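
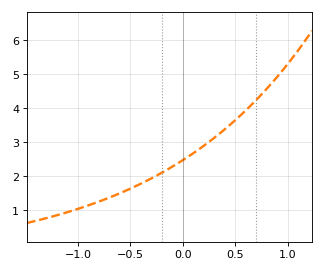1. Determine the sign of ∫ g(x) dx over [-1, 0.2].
positive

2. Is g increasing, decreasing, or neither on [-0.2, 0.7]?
increasing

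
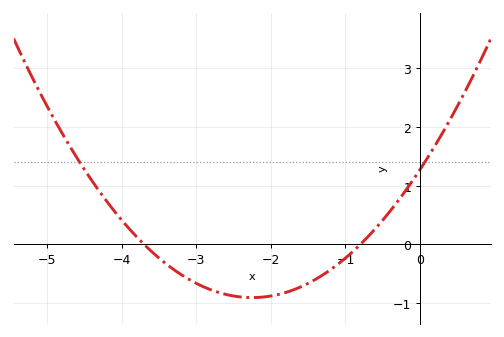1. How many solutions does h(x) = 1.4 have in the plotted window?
2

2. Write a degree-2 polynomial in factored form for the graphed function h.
y = 0.43(x + 3.7)(x + 0.8)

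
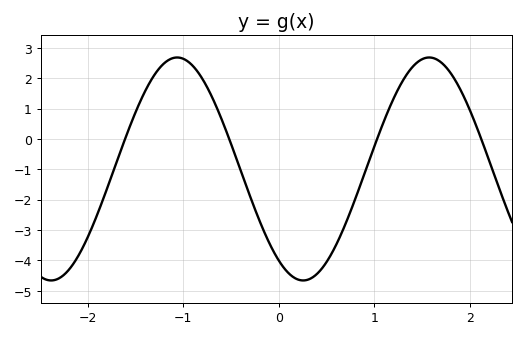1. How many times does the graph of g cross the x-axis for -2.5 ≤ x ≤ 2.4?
4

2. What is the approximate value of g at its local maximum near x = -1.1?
2.68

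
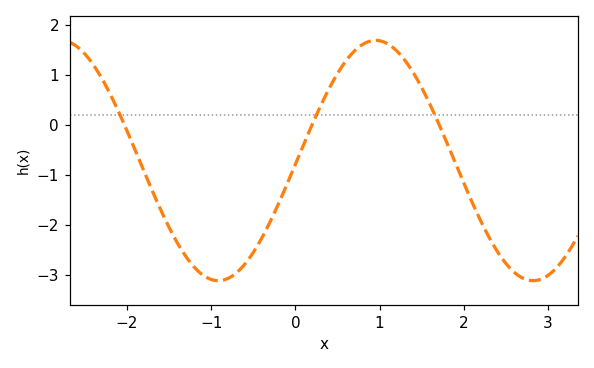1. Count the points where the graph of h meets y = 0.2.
3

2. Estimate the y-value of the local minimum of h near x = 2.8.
-3.1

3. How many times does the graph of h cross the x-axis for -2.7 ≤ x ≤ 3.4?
3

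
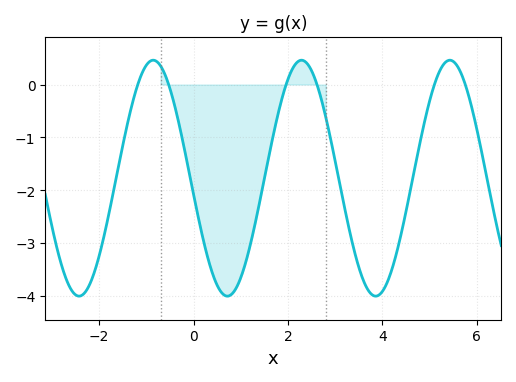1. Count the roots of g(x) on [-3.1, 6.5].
6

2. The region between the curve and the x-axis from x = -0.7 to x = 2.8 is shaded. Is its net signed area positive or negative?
negative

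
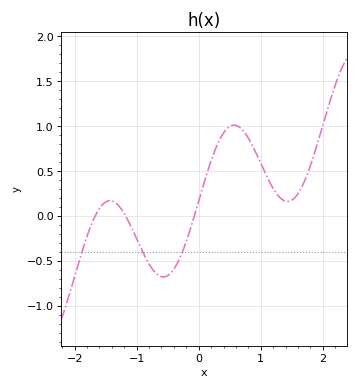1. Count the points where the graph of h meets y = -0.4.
3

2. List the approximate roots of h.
-1.67, -1.18, -0.071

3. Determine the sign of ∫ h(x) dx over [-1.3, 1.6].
positive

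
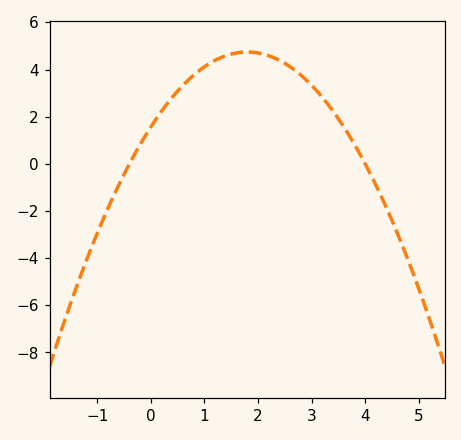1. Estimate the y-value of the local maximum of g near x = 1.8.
4.74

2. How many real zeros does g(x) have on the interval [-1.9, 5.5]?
2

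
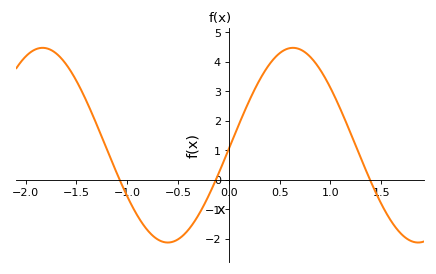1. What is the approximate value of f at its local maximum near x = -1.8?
4.48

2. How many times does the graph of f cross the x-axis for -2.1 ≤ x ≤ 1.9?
3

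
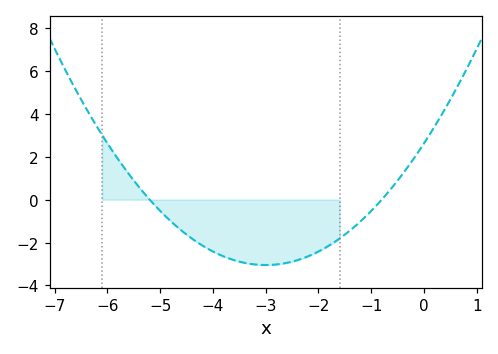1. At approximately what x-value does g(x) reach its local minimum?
-3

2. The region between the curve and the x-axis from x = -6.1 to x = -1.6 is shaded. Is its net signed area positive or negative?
negative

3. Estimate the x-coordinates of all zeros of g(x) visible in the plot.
-5.2, -0.8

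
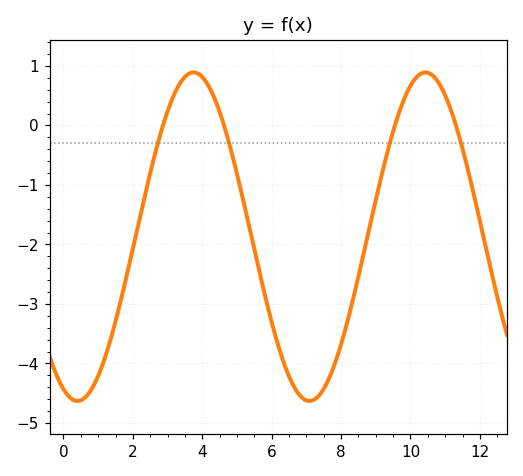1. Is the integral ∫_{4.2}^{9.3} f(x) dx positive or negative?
negative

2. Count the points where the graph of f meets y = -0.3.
4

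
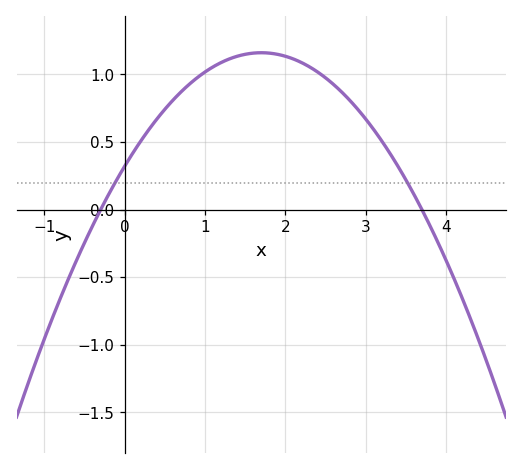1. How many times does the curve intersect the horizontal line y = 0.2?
2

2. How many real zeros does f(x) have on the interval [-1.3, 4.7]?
2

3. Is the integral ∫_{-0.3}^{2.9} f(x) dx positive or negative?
positive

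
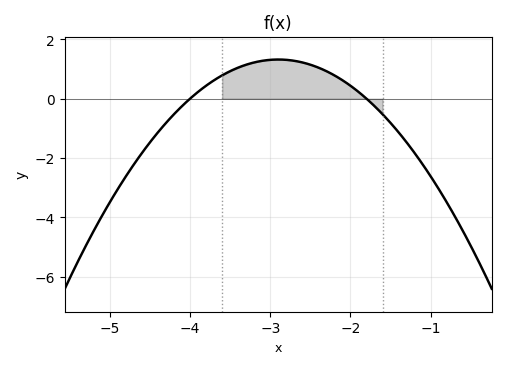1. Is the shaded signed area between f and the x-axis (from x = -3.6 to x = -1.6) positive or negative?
positive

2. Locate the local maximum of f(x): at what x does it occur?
-2.9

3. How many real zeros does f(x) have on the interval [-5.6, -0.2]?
2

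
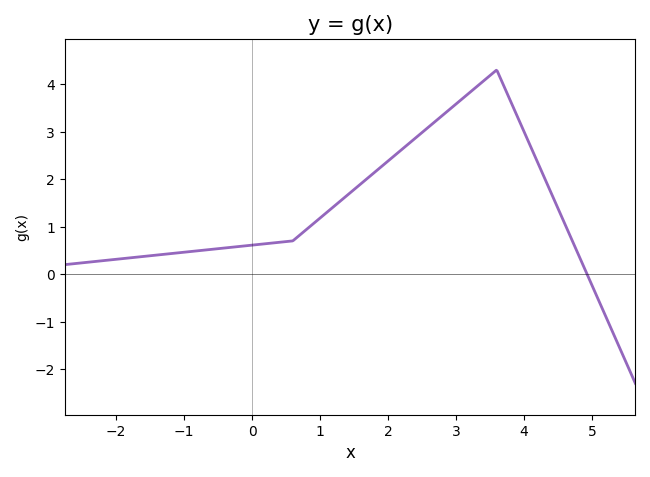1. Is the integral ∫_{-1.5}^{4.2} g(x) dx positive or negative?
positive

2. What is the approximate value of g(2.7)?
3.2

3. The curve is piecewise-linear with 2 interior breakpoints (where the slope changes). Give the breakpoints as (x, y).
(0.6, 0.7); (3.6, 4.3)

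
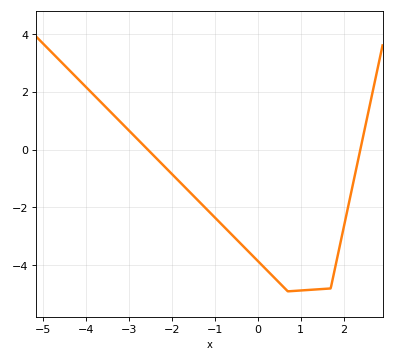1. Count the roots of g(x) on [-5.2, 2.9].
2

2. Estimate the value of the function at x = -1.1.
-2.2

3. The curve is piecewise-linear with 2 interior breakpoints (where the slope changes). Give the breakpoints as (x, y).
(0.7, -4.9); (1.7, -4.8)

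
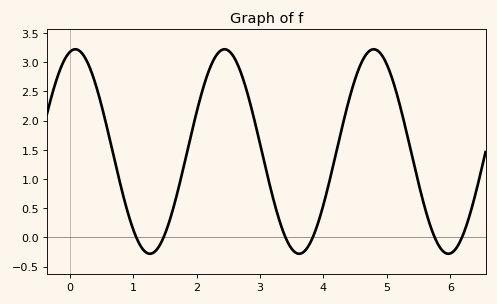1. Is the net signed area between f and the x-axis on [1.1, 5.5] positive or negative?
positive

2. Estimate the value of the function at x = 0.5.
2.26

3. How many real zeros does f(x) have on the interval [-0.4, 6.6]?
6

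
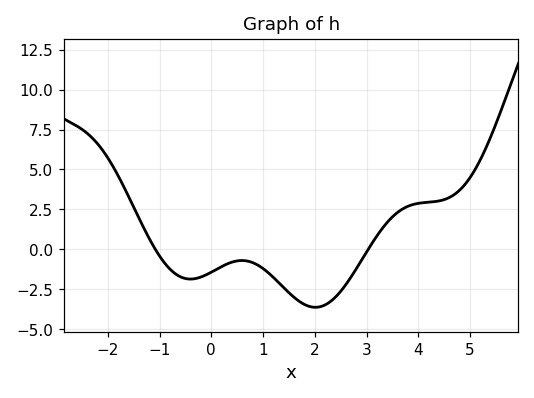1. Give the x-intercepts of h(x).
-1, 3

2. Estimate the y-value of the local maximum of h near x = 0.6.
-0.8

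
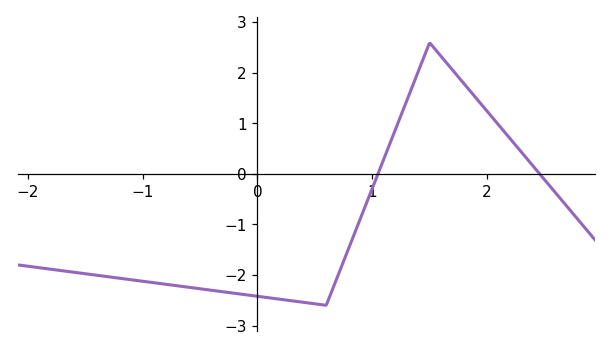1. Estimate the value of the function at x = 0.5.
-2.6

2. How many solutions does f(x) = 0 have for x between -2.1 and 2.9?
2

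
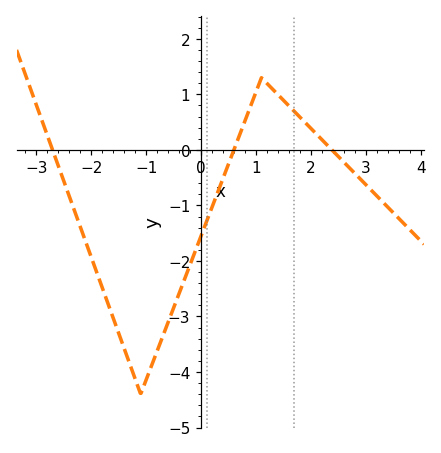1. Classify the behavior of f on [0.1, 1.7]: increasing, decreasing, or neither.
neither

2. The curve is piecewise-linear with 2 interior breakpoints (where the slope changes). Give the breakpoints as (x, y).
(-1.1, -4.4); (1.1, 1.3)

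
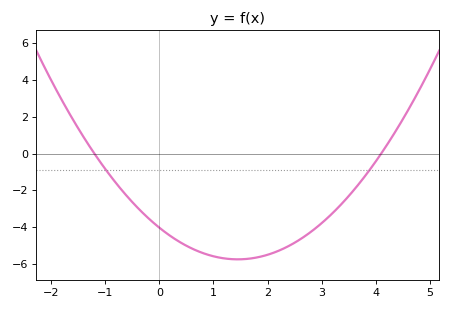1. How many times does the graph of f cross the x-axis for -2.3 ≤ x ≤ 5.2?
2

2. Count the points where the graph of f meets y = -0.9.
2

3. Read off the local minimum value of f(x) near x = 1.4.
-5.8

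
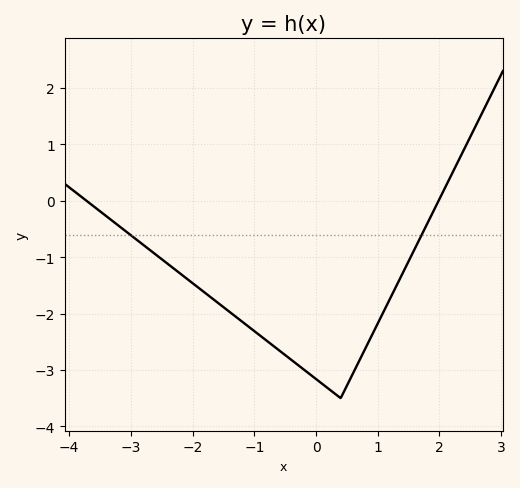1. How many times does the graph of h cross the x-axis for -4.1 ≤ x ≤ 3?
2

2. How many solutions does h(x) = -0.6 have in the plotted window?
2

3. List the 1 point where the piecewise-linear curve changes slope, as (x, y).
(0.4, -3.5)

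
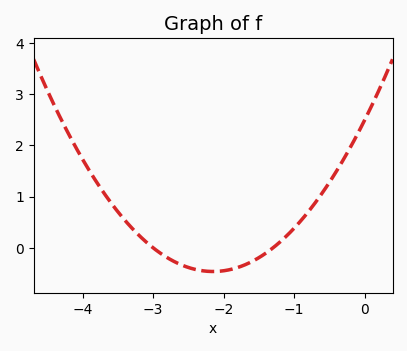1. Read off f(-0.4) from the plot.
1.5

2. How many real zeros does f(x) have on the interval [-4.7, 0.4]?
2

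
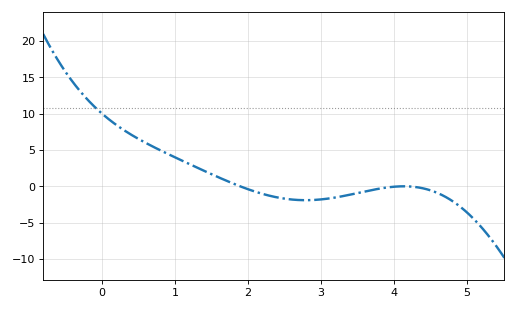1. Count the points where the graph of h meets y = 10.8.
1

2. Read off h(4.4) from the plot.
-0.5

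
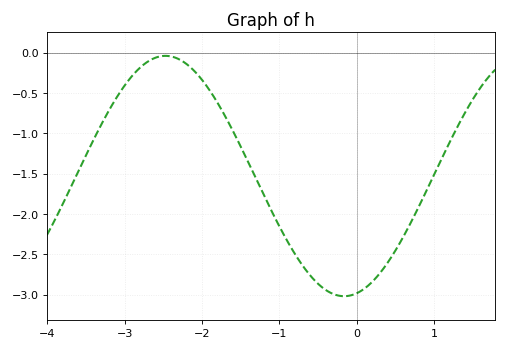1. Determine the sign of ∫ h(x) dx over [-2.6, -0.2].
negative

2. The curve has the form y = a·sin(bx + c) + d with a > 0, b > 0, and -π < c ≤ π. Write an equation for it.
y = 1.49sin(1.4x - 1.4) - 1.53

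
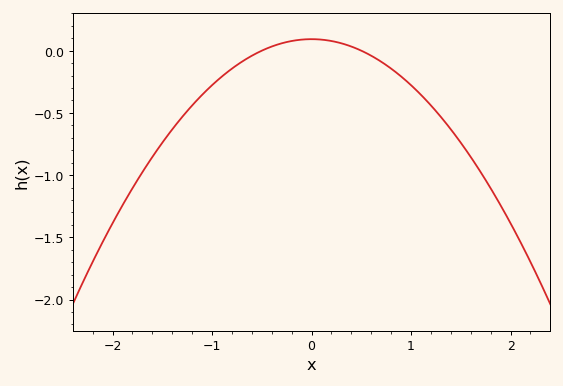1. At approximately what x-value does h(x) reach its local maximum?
0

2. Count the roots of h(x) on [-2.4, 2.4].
2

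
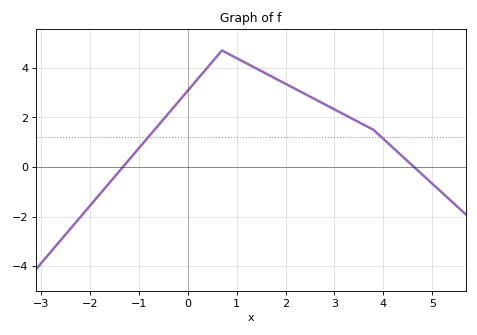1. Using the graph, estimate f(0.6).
4.4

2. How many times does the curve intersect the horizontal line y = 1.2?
2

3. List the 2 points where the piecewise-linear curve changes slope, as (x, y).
(0.7, 4.7); (3.8, 1.5)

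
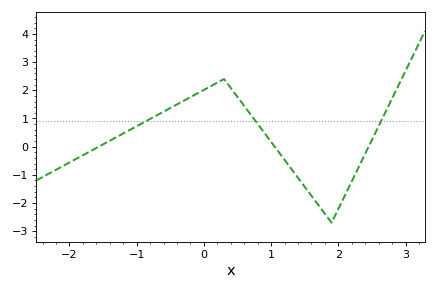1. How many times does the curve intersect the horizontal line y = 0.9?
3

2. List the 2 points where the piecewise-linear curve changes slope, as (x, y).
(0.3, 2.4); (1.9, -2.7)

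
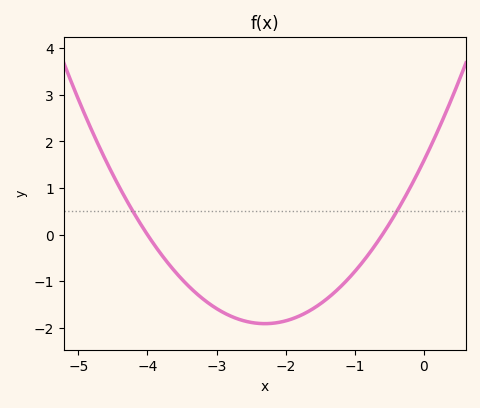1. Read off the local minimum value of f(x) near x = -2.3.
-1.91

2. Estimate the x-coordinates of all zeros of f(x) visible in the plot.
-4, -0.6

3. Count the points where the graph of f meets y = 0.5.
2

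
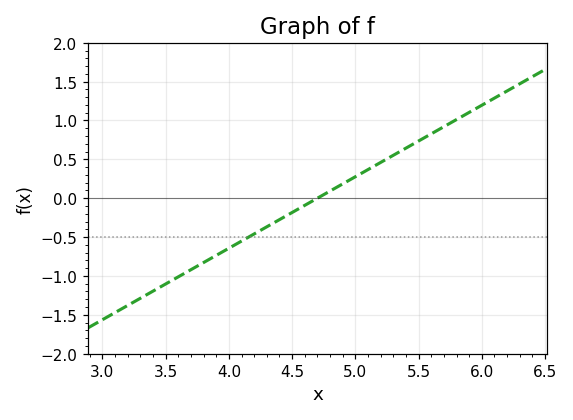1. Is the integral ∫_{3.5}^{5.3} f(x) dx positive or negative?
negative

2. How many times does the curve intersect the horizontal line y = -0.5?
1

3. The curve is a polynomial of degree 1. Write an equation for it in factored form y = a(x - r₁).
y = 0.92(x - 4.7)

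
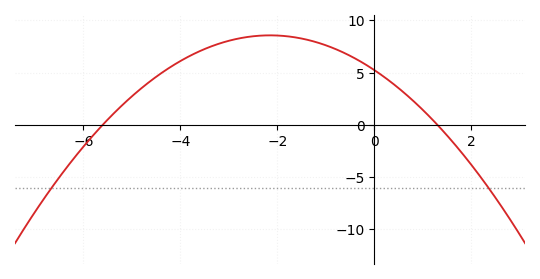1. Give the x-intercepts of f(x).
-5.6, 1.2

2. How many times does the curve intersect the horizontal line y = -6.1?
2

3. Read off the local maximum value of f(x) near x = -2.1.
8.5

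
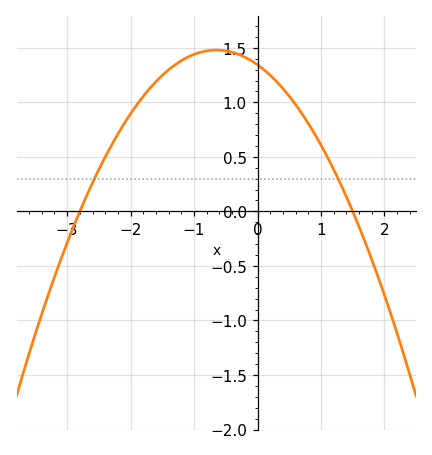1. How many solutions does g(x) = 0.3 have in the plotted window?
2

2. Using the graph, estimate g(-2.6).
0.262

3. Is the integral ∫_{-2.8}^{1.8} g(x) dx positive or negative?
positive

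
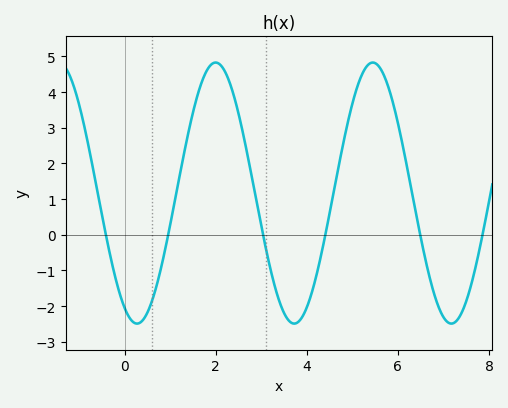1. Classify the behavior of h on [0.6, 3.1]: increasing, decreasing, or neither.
neither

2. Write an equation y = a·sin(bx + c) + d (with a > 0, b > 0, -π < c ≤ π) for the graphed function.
y = 3.66sin(1.82x - 2.06) + 1.17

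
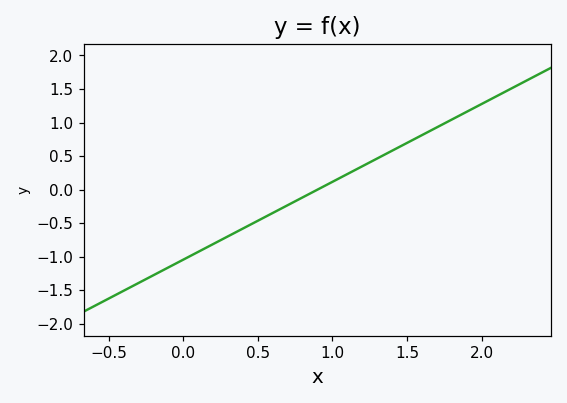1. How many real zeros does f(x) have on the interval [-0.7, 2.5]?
1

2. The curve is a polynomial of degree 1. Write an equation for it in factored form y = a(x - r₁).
y = 1.16(x - 0.9)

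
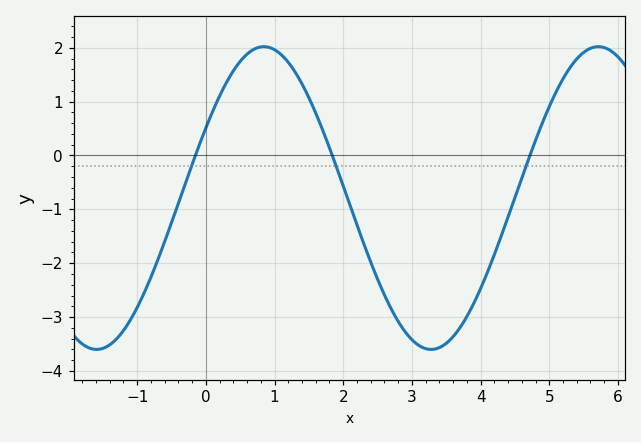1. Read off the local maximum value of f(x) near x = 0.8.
2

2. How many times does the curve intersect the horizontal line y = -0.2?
3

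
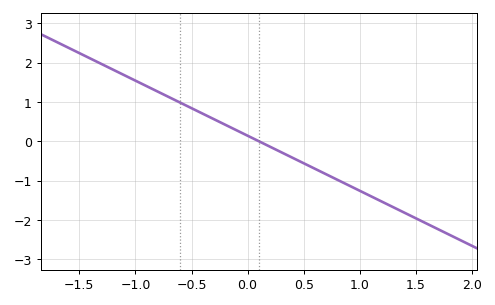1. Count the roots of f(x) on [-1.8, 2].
1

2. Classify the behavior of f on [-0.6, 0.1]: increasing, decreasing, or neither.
decreasing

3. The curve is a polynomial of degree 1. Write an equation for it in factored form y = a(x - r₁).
y = -1.4(x - 0.1)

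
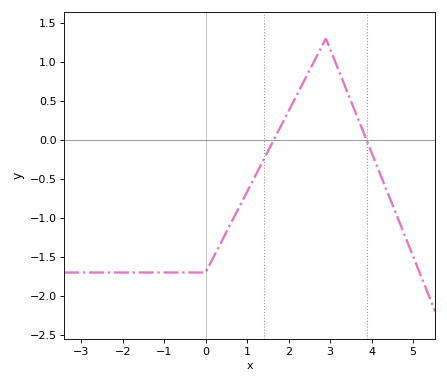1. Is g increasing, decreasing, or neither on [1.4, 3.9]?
neither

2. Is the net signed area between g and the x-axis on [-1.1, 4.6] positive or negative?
negative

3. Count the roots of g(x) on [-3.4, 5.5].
2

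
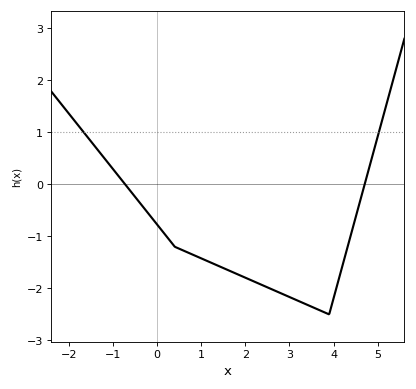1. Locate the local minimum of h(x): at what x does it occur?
3.9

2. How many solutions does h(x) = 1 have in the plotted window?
2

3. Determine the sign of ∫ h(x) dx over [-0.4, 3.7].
negative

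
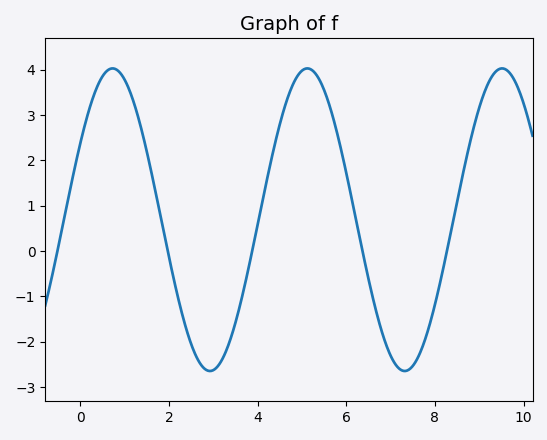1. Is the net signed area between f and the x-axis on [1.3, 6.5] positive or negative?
positive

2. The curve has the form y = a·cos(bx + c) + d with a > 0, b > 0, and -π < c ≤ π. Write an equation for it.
y = 3.34cos(1.4x - 1) + 0.69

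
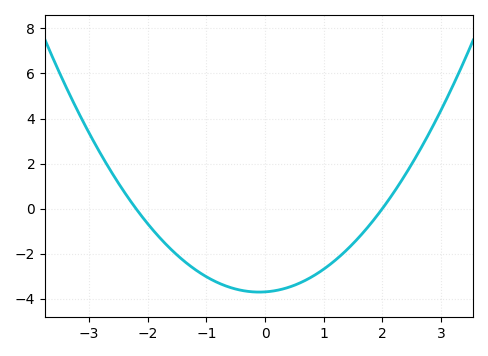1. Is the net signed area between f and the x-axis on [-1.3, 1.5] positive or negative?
negative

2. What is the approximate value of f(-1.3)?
-2.4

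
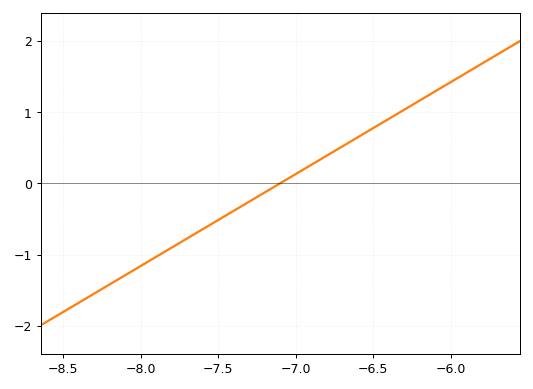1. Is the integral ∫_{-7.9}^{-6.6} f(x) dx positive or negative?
negative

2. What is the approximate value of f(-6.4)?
0.9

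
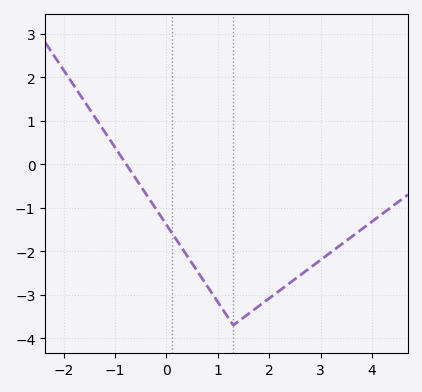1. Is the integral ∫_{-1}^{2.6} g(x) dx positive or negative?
negative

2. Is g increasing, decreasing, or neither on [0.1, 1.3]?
decreasing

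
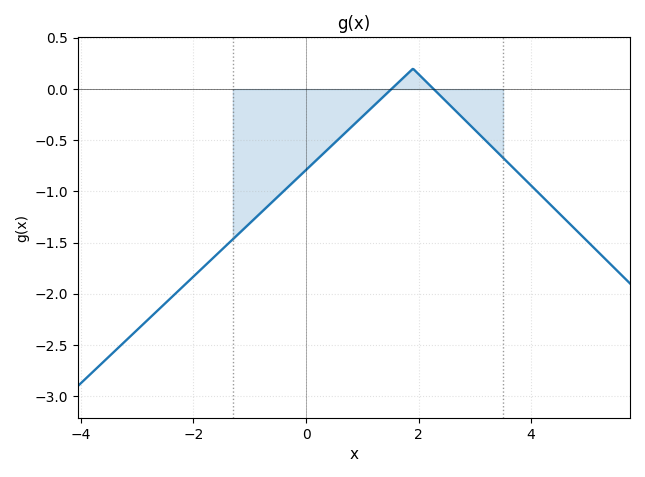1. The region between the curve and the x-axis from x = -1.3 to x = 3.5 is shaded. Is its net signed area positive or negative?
negative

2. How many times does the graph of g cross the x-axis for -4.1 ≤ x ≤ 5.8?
2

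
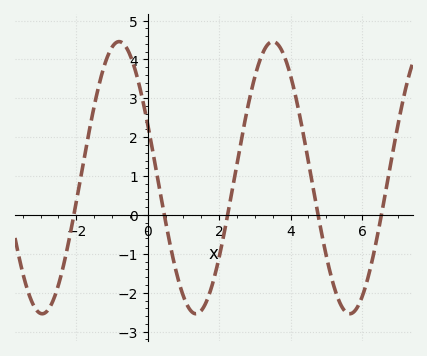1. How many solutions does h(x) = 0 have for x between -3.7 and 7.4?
5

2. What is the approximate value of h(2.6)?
1.8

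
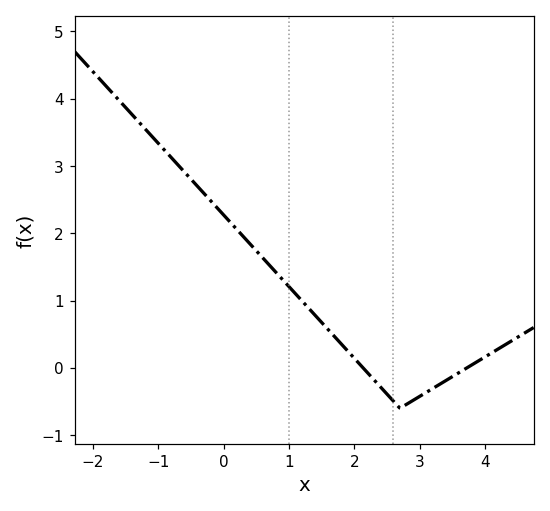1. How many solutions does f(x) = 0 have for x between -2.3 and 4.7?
2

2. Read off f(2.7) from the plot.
-0.6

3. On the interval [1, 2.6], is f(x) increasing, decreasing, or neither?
decreasing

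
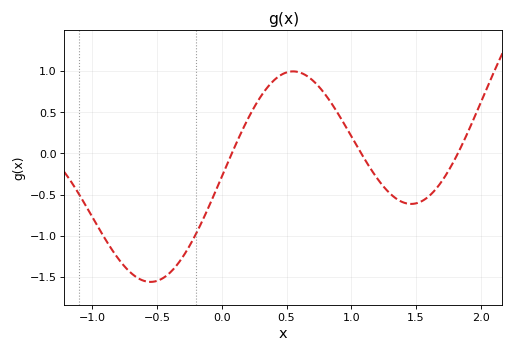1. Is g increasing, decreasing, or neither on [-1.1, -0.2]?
neither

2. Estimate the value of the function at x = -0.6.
-1.55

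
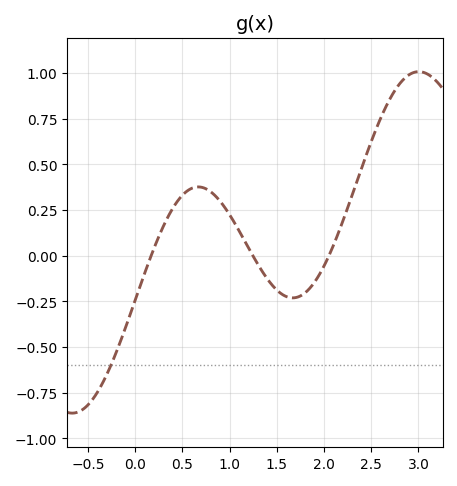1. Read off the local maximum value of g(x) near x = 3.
1.01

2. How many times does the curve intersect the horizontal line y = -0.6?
1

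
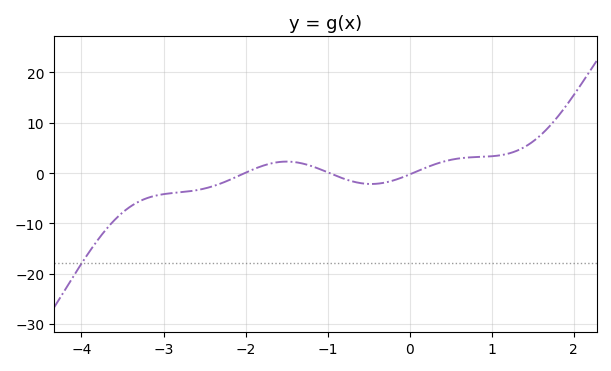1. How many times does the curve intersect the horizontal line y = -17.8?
1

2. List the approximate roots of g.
-2.01, -0.978, 0.04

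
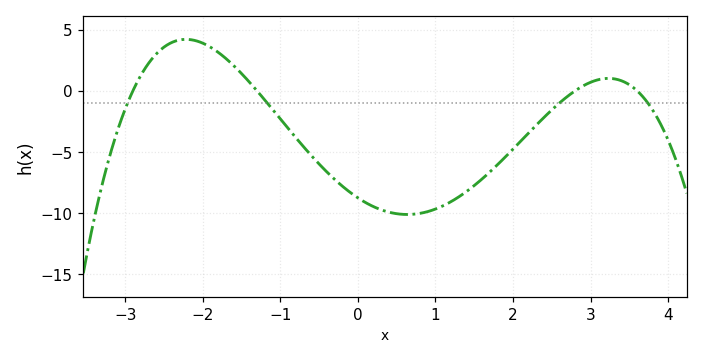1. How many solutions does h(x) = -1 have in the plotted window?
4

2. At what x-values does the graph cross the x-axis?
-2.9, -1.3, 2.8, 3.6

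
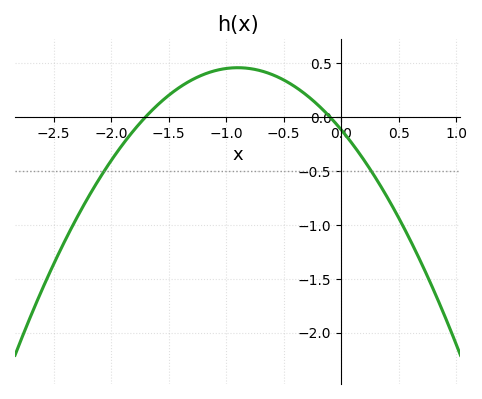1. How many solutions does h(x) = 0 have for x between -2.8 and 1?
2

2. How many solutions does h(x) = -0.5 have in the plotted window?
2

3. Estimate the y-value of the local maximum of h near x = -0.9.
0.45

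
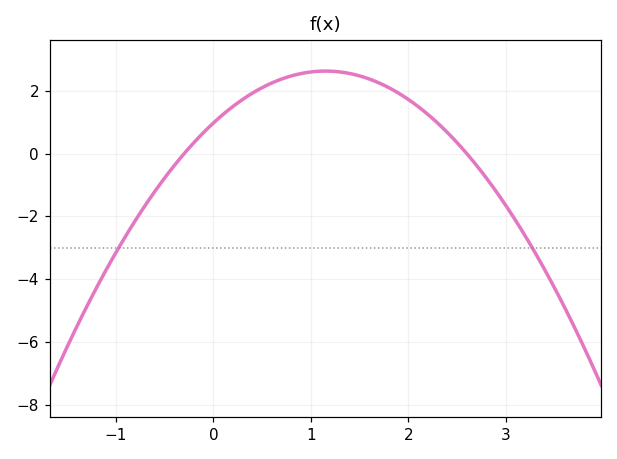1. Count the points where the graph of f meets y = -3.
2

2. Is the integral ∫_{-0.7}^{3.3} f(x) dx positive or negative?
positive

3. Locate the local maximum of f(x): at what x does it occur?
1.2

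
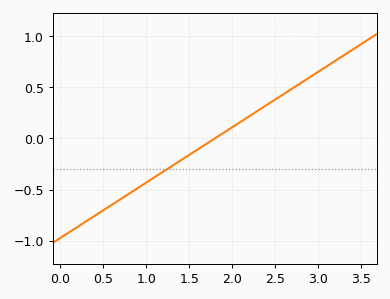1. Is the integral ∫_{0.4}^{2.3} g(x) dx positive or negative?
negative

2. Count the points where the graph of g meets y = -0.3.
1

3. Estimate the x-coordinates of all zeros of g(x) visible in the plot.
1.8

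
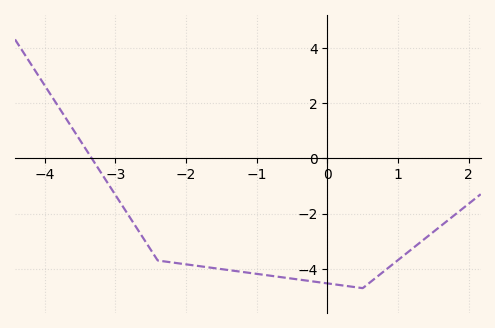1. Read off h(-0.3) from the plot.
-4.42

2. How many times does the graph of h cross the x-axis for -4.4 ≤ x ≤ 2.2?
1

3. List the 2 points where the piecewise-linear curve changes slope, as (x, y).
(-2.4, -3.7); (0.5, -4.7)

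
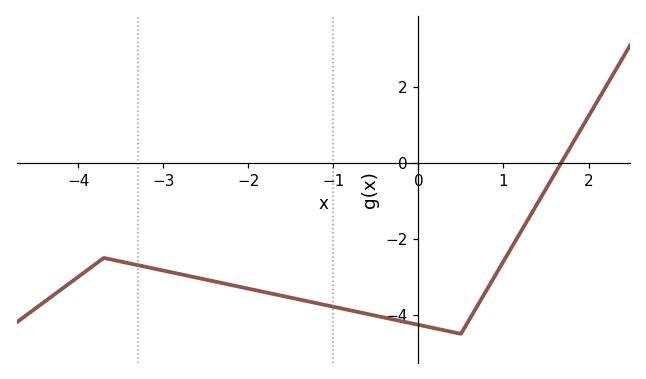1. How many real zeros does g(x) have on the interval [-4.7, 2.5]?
1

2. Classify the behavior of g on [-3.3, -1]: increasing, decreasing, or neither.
decreasing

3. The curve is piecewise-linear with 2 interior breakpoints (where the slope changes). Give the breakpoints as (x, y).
(-3.7, -2.5); (0.5, -4.5)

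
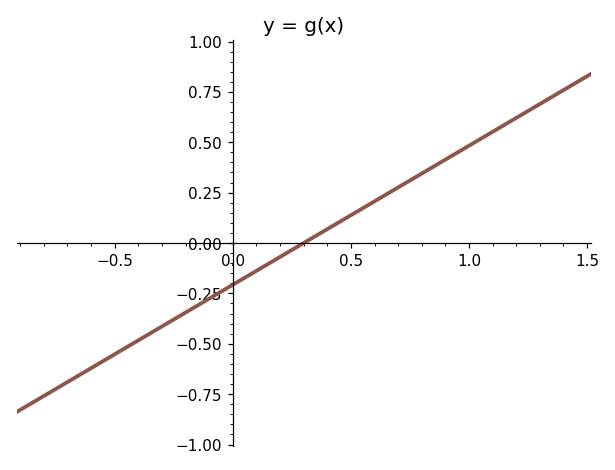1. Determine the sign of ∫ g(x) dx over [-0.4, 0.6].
negative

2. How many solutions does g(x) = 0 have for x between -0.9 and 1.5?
1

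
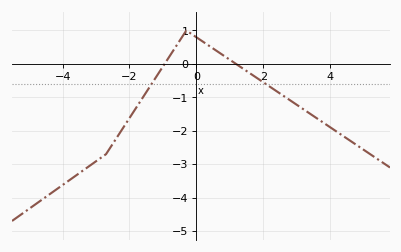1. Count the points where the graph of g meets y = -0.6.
2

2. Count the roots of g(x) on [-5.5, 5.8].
2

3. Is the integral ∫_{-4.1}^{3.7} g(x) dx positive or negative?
negative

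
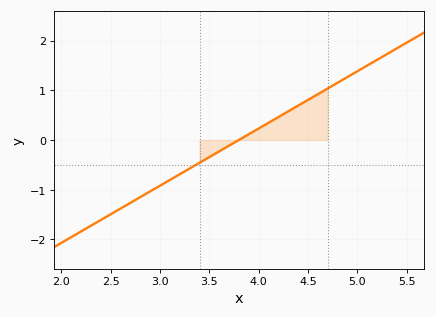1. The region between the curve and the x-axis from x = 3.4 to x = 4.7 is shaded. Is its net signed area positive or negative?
positive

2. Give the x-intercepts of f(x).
3.8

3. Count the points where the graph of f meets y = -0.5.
1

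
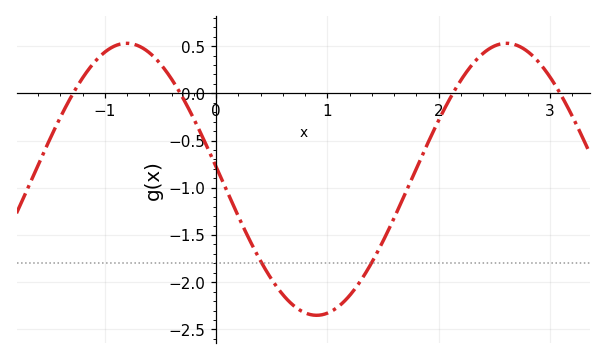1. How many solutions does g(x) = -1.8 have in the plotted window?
2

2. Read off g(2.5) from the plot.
0.5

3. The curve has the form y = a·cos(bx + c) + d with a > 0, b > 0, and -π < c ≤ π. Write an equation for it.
y = 1.44cos(1.8x + 1.5) - 0.91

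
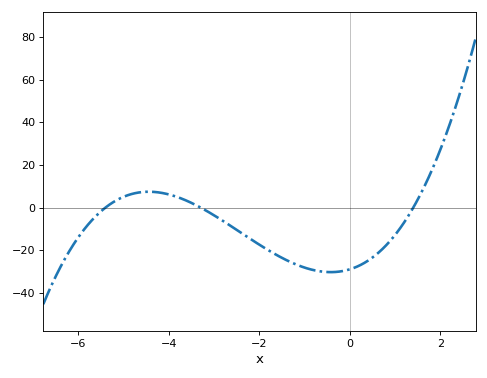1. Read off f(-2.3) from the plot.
-14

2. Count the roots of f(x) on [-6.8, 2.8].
3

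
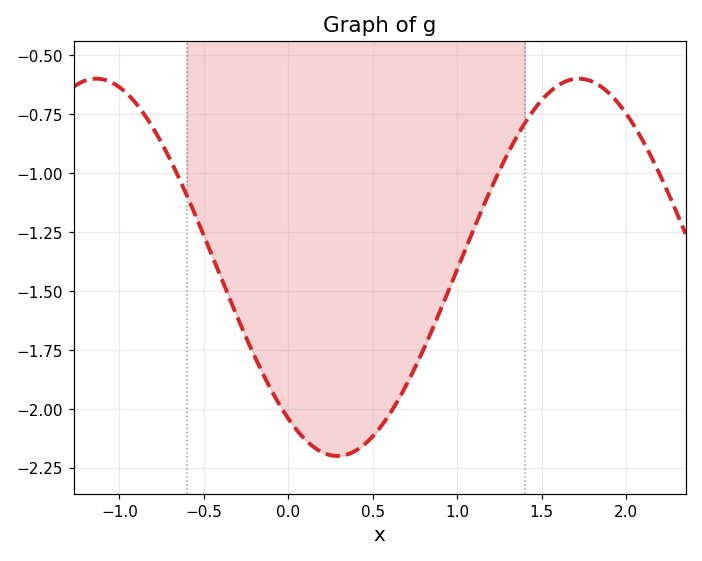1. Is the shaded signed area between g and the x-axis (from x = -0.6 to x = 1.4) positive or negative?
negative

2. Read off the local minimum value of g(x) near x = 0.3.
-2.2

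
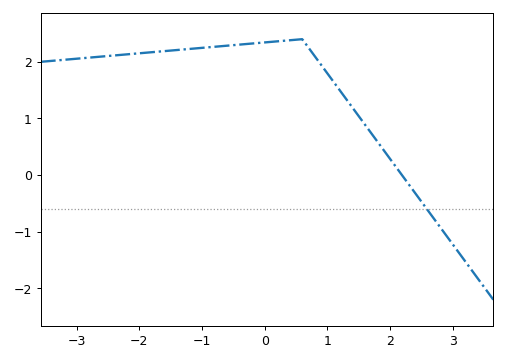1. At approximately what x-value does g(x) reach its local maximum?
0.6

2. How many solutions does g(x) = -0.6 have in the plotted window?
1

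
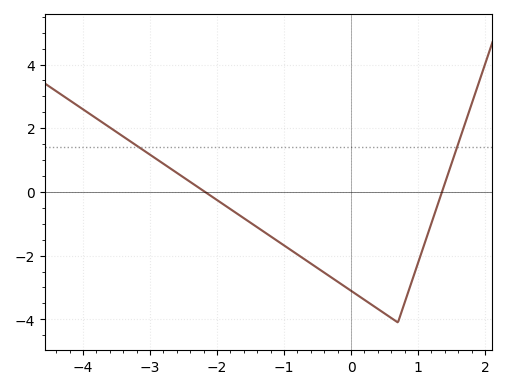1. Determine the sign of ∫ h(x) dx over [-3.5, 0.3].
negative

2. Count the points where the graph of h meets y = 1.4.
2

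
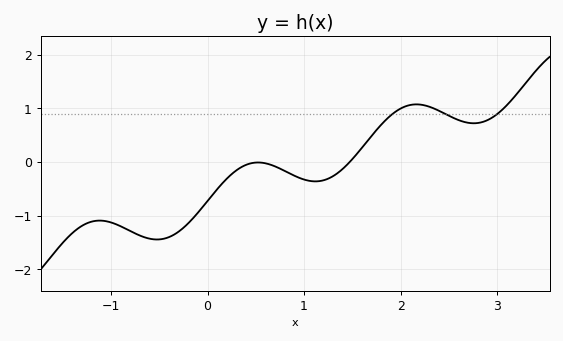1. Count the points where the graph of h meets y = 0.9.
3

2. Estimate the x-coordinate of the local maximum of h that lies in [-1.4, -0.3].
-1.12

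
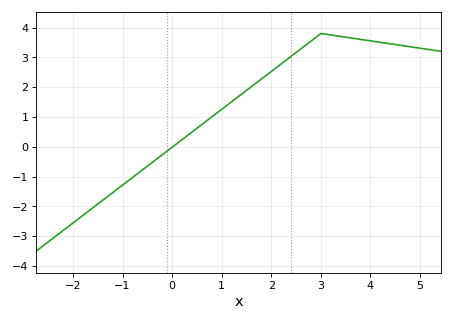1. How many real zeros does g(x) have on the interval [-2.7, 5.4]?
1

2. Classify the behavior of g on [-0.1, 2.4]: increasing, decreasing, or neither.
increasing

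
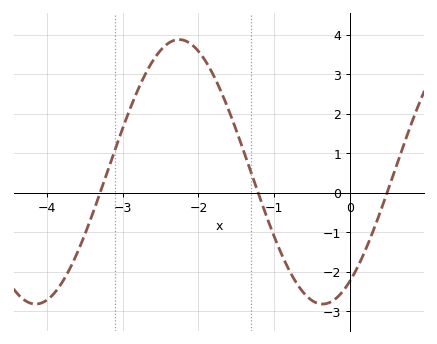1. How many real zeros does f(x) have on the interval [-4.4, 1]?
3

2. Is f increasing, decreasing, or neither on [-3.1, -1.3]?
neither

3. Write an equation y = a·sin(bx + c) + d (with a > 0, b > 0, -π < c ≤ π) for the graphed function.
y = 3.35sin(1.7x - 0.97) + 0.53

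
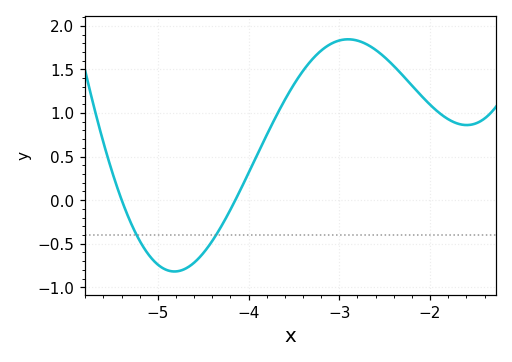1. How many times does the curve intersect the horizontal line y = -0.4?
2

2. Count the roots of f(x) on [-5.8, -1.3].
2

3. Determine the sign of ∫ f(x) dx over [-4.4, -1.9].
positive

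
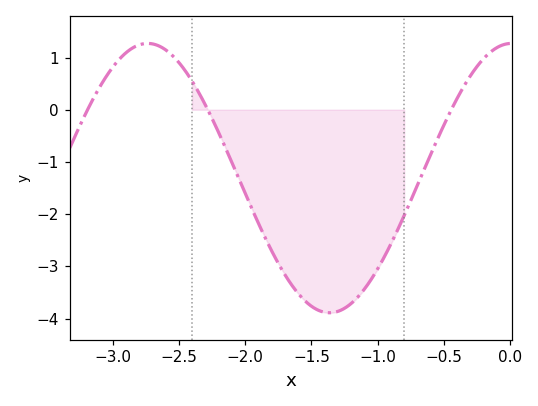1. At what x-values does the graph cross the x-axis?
-3.2, -2.3, -0.45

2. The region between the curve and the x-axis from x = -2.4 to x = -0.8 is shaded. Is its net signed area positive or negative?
negative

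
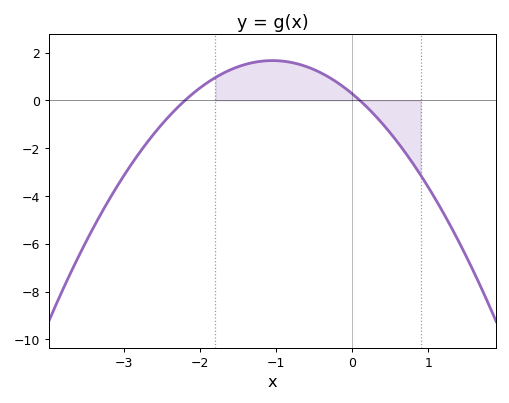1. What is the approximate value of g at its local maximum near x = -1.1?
1.67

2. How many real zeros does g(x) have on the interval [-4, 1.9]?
2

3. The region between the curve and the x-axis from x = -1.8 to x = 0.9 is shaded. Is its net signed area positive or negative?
positive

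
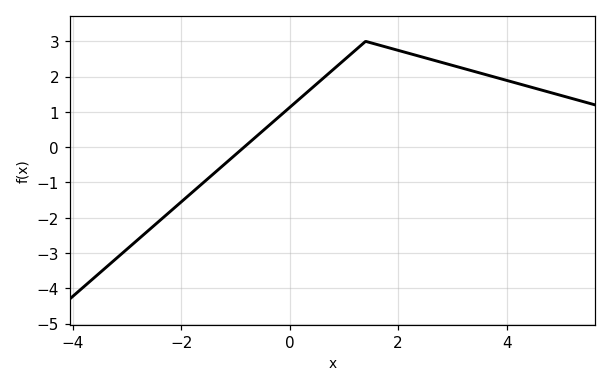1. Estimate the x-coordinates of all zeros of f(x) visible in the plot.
-0.84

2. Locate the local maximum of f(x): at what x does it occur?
1.4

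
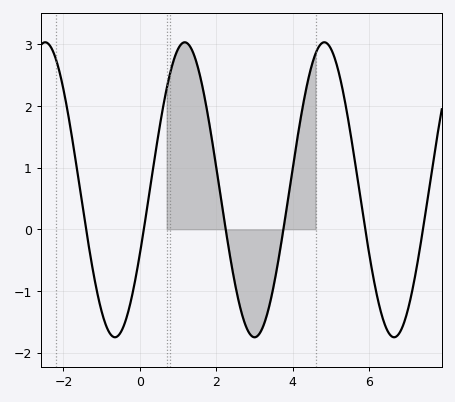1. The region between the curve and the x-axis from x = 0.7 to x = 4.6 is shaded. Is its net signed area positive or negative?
positive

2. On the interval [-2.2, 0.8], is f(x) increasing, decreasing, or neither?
neither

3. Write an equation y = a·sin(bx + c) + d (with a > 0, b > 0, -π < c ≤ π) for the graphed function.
y = 2.39sin(1.7x - 0.45) + 0.64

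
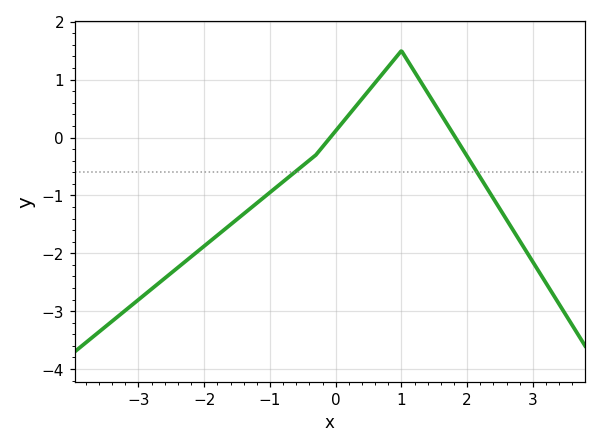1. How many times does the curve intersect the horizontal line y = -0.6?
2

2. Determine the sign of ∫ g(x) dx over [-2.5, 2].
negative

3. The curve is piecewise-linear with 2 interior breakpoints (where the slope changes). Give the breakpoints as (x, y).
(-0.3, -0.3); (1, 1.5)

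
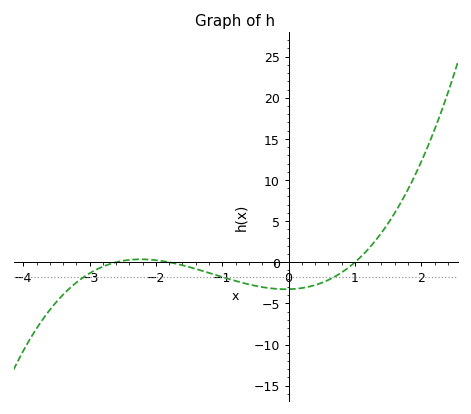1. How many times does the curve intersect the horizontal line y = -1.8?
3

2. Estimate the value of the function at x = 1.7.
7.37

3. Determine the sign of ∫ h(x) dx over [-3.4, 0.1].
negative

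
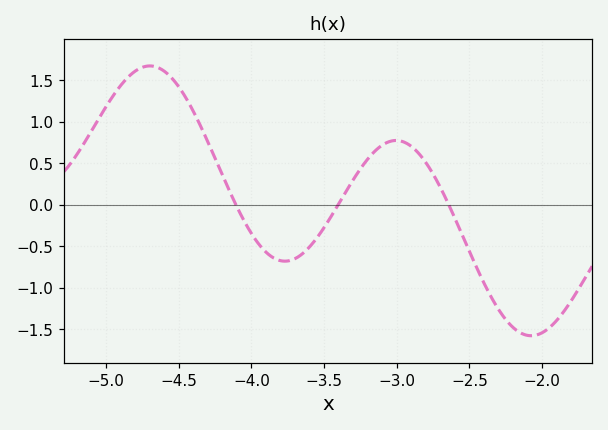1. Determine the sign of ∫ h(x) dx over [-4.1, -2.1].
negative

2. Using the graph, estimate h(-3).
0.75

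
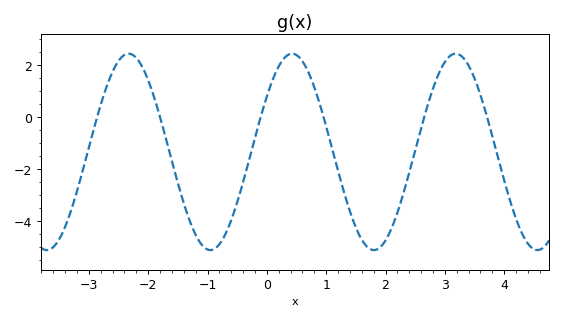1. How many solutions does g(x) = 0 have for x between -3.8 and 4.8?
6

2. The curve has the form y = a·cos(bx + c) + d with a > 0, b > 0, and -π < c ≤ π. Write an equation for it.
y = 3.78cos(2.3x - 0.97) - 1.33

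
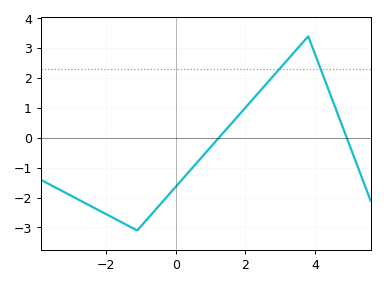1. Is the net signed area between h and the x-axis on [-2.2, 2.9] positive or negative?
negative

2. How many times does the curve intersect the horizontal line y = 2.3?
2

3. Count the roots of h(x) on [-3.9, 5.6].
2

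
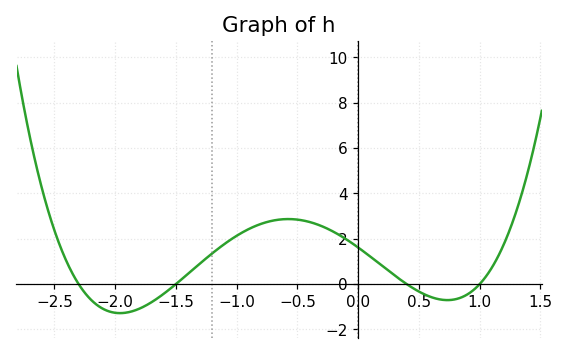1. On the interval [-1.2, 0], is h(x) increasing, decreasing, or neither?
neither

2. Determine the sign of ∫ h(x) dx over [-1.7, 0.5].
positive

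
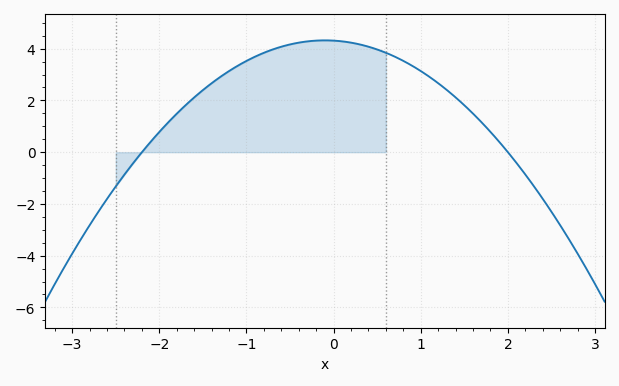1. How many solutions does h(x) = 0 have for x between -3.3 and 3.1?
2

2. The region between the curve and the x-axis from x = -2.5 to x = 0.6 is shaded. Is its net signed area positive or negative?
positive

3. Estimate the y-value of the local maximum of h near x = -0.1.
4.4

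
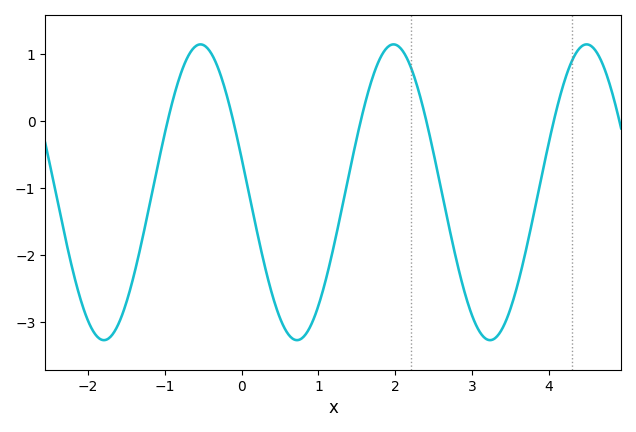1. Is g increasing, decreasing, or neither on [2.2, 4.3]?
neither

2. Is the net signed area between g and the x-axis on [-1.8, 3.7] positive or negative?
negative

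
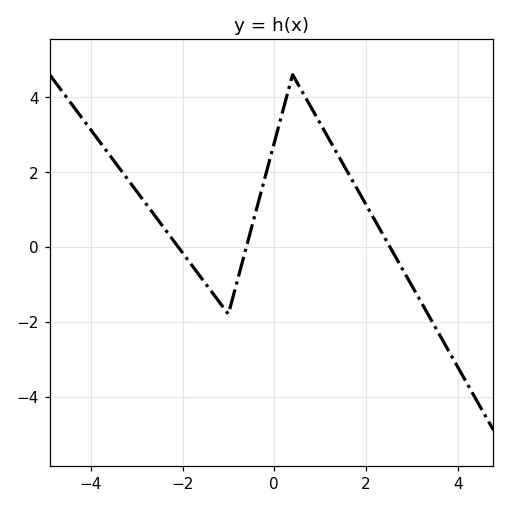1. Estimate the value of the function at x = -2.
-0.159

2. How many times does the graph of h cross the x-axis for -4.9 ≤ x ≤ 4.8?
3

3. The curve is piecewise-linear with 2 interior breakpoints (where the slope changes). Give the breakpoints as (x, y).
(-1, -1.8); (0.4, 4.6)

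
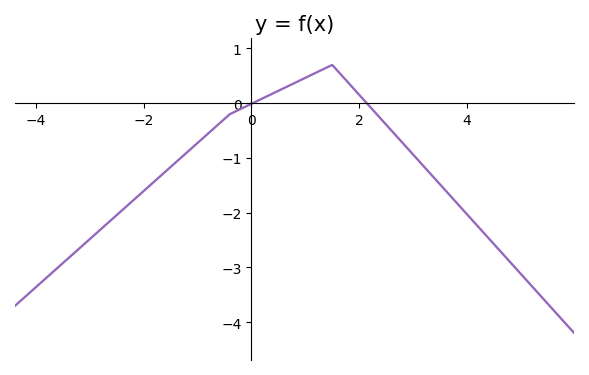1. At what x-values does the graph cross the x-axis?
0.022, 2.14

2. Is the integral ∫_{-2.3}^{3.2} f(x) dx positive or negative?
negative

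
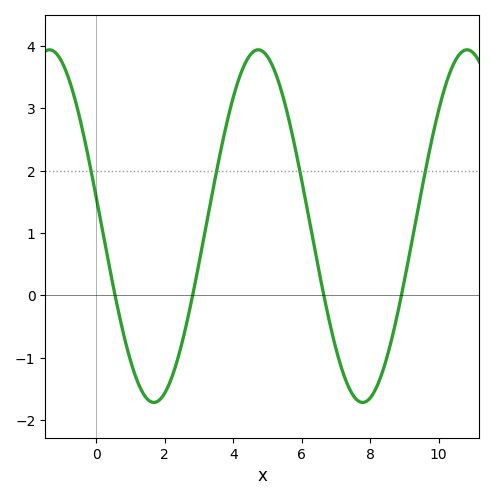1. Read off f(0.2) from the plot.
1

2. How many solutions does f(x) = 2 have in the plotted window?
4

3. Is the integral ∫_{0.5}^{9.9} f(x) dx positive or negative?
positive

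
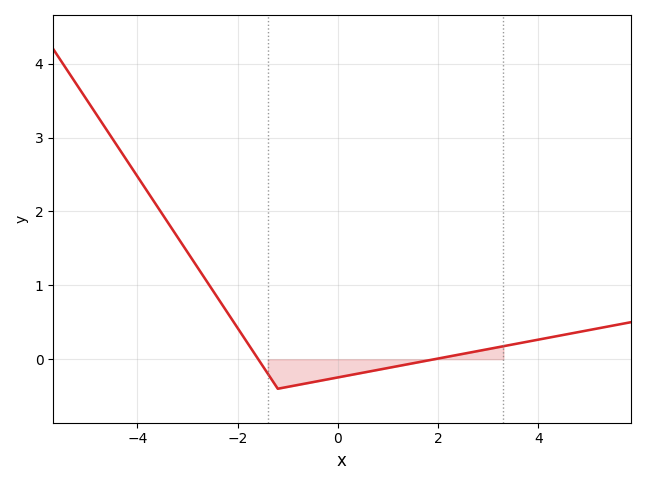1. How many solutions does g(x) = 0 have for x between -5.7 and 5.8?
2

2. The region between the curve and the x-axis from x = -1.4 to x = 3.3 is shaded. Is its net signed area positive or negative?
negative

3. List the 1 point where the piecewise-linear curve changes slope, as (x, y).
(-1.2, -0.4)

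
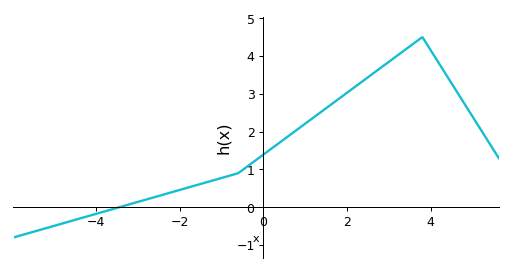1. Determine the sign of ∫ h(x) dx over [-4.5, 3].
positive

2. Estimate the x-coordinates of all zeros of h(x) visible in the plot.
-3.4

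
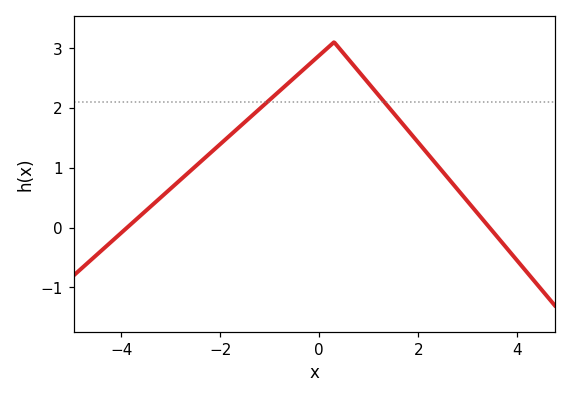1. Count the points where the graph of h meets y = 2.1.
2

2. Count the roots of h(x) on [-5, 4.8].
2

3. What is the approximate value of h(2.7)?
0.7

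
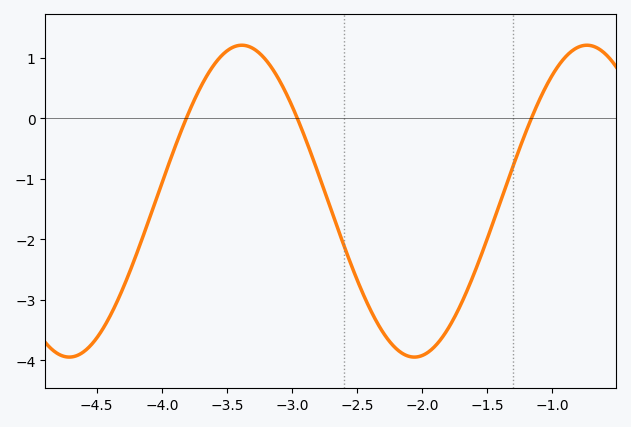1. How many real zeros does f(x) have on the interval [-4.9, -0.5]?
3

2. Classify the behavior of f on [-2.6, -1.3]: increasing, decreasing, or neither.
neither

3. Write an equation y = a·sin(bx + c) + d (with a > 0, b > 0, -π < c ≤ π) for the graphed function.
y = 2.58sin(2.37x - 2.97) - 1.37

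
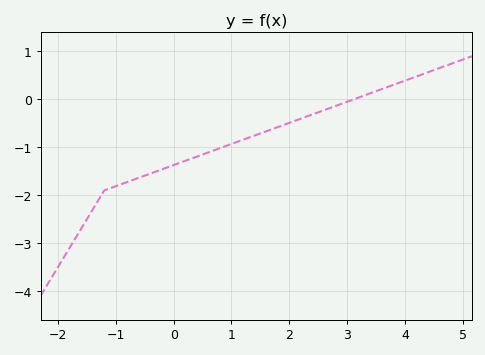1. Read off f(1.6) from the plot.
-0.667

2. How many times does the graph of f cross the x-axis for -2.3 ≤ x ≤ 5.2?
1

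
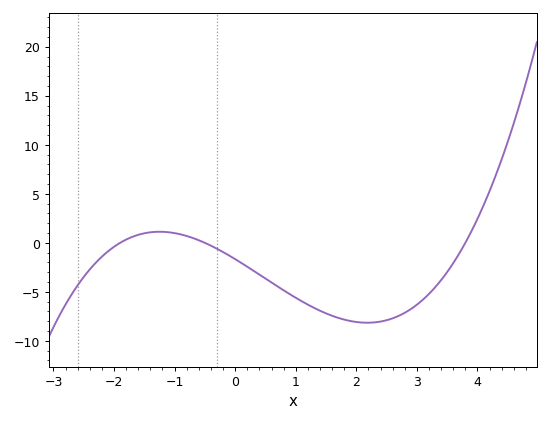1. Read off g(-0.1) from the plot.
-1.29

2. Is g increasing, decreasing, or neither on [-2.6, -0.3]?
neither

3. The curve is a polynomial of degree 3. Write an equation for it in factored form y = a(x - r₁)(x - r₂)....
y = 0.46(x + 1.9)(x + 0.5)(x - 3.8)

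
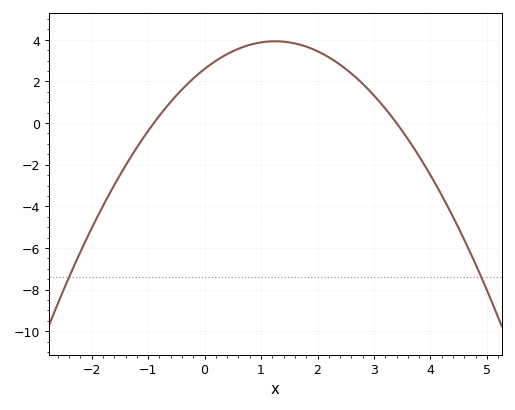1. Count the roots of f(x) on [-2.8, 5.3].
2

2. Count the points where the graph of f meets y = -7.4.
2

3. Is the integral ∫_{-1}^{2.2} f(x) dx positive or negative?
positive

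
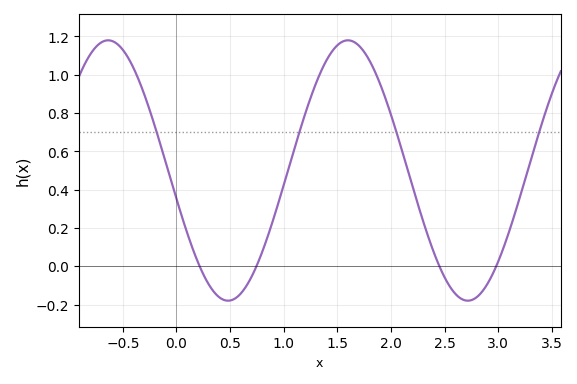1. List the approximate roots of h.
0.216, 0.746, 2.45, 2.98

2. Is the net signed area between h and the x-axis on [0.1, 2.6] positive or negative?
positive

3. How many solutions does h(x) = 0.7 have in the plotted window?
4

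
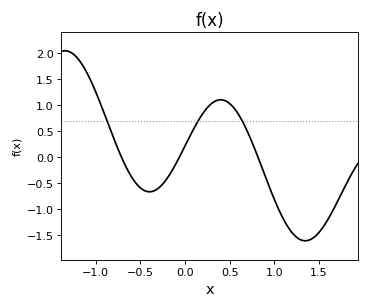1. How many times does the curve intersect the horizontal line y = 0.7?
3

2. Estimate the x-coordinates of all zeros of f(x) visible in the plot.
-0.7, -0.05, 0.8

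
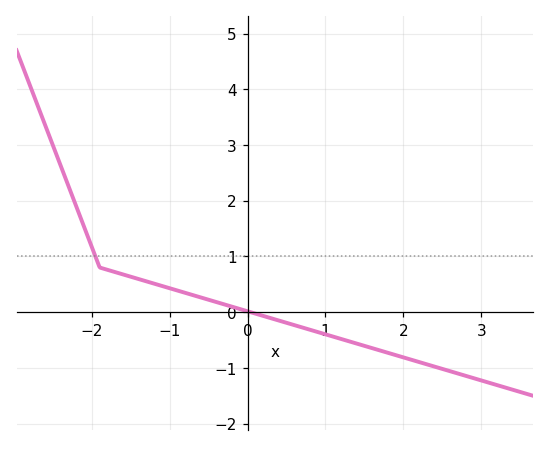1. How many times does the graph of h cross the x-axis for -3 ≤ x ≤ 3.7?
1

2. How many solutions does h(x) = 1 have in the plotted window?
1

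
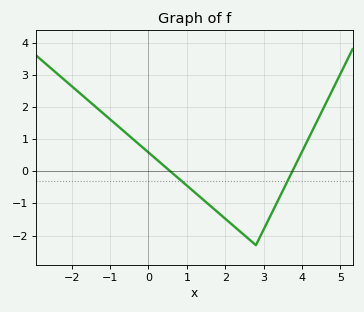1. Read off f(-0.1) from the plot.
0.7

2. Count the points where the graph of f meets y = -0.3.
2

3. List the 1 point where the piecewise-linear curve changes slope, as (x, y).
(2.8, -2.3)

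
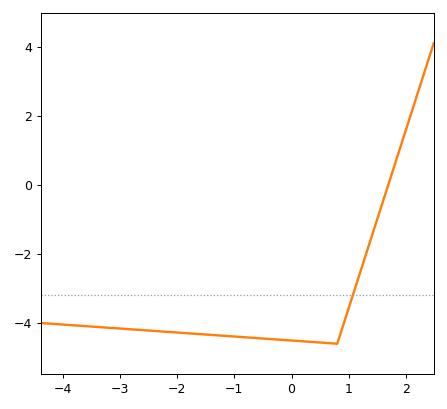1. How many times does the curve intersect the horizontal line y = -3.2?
1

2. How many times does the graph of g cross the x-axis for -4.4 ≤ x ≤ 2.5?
1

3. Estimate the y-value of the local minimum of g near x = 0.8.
-4.6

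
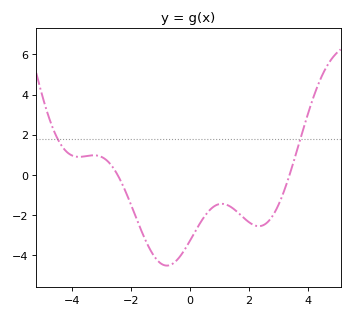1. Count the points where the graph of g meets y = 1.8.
2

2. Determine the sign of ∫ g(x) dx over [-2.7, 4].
negative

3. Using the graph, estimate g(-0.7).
-4.6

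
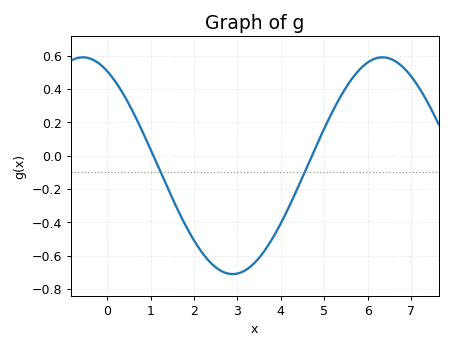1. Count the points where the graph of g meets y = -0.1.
2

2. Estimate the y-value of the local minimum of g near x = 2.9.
-0.71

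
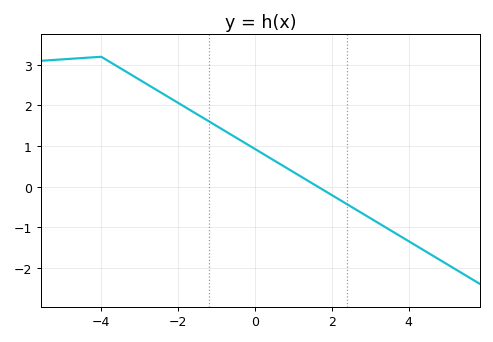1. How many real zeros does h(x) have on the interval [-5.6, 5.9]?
1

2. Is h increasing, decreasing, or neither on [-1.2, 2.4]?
decreasing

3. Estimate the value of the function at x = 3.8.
-1.2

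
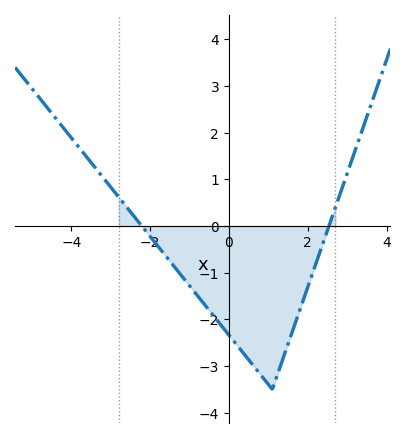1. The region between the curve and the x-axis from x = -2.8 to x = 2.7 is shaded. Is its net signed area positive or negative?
negative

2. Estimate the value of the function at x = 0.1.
-2.44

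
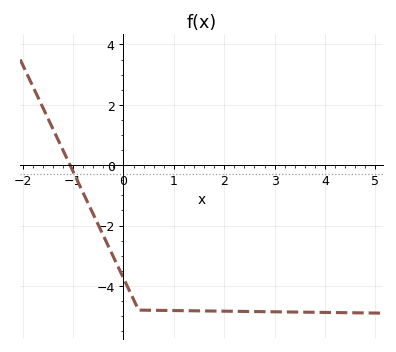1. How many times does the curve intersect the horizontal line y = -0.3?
1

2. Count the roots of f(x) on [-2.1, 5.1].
1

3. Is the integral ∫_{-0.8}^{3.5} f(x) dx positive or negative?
negative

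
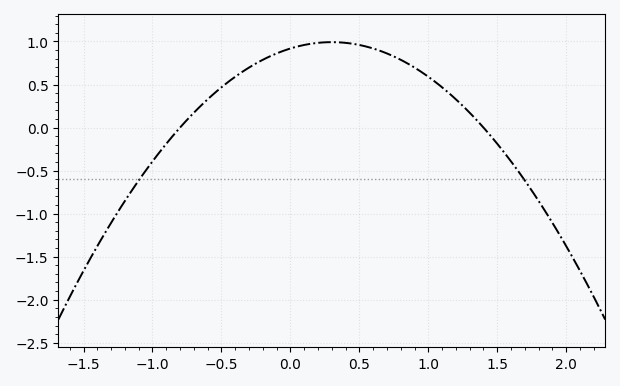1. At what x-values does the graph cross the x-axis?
-0.8, 1.4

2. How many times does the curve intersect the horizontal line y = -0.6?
2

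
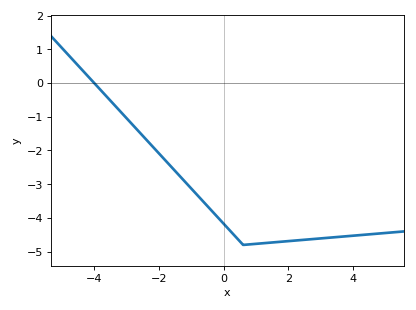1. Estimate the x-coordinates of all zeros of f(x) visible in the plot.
-4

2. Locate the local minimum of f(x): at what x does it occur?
0.6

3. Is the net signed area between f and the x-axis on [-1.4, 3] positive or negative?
negative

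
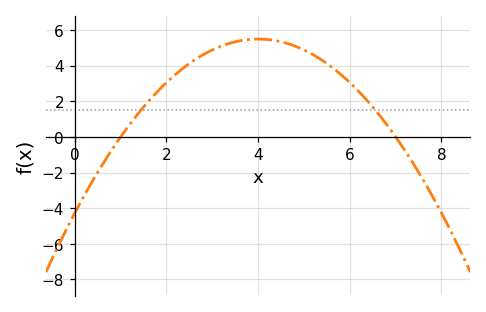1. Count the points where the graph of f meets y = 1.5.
2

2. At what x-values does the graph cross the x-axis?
1, 7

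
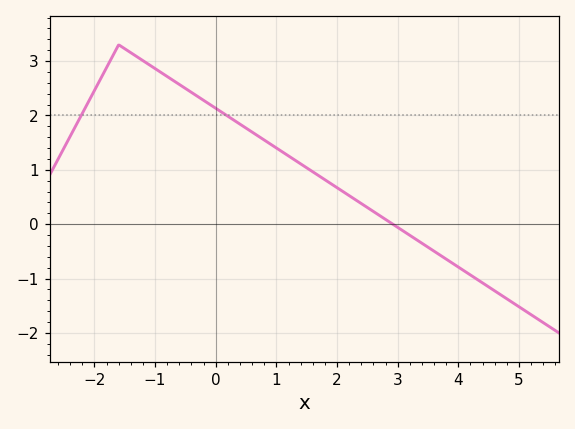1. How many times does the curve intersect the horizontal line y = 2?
2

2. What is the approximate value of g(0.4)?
1.8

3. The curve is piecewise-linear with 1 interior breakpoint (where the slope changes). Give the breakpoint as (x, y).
(-1.6, 3.3)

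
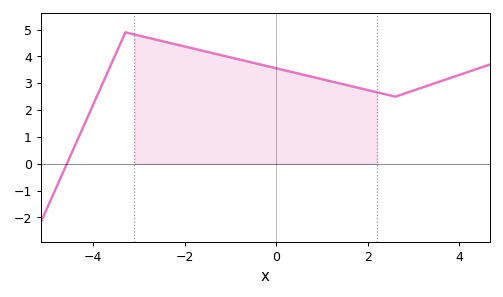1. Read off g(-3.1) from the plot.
4.82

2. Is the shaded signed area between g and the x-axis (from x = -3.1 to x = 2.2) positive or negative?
positive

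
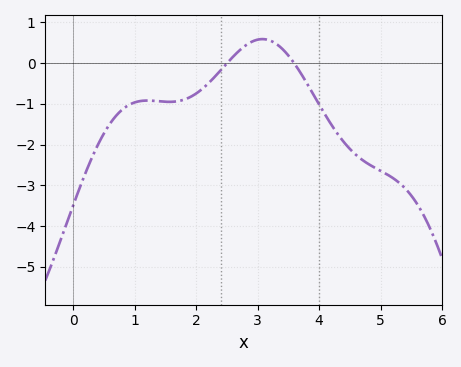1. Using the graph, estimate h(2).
-0.746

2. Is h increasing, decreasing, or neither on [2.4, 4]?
neither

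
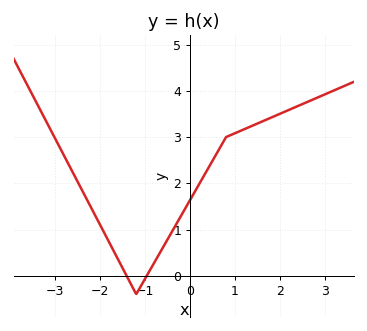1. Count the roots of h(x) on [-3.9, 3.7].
2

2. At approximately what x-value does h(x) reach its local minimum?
-1.2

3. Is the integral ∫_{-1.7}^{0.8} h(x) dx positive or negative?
positive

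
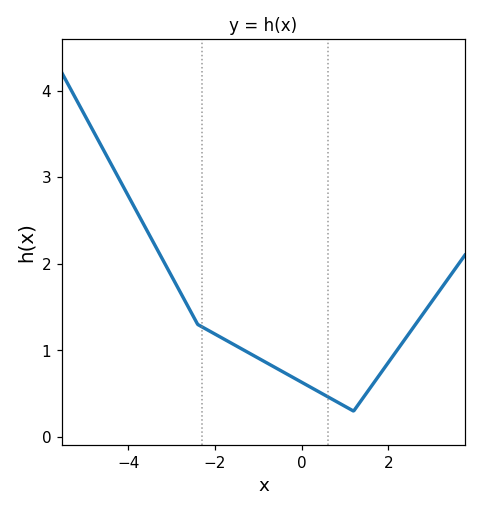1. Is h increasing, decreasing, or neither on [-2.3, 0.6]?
decreasing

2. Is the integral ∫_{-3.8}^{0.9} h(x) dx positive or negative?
positive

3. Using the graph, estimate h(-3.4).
2.2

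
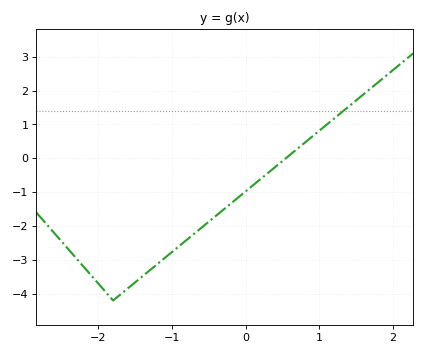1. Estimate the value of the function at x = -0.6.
-2.1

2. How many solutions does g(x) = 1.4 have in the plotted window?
1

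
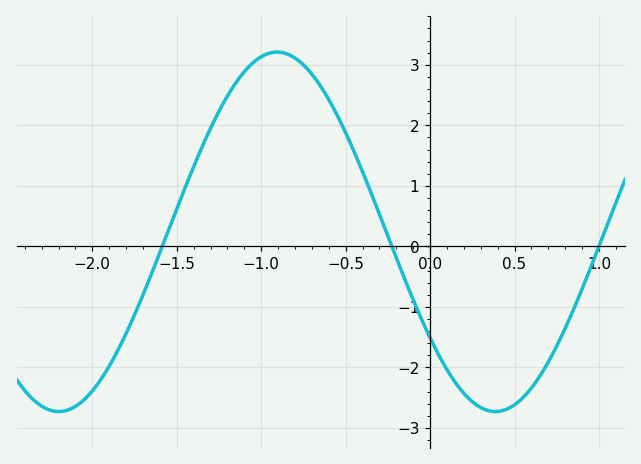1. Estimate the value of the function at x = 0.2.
-2.4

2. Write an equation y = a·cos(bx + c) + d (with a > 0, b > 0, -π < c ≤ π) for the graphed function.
y = 2.97cos(2.4x + 2.2) + 0.24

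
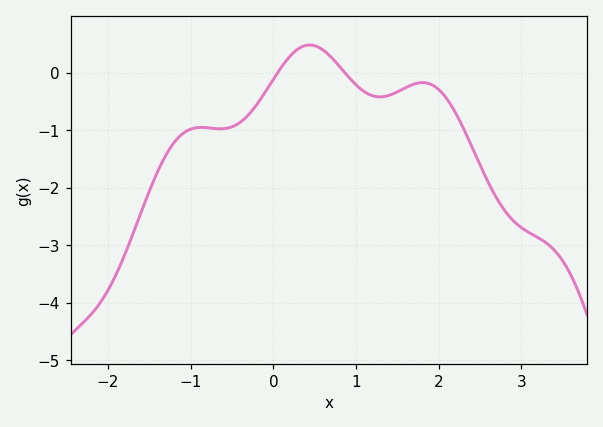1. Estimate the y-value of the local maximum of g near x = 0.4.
0.5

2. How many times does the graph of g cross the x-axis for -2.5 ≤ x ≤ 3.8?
2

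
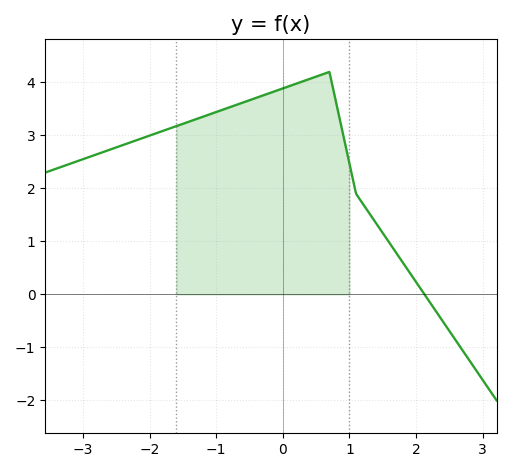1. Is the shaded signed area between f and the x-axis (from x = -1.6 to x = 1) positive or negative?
positive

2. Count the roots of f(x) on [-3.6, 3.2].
1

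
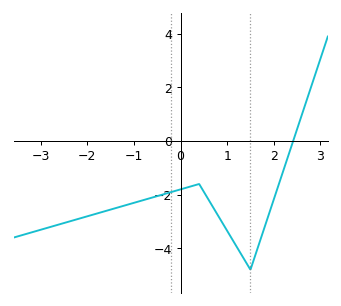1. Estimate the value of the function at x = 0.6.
-2.2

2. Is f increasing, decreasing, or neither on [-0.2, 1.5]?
neither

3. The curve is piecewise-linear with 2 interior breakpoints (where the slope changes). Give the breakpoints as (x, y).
(0.4, -1.6); (1.5, -4.8)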